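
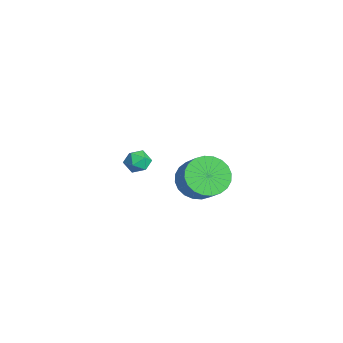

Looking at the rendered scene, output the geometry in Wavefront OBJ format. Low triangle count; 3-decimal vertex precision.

v -1.837 1.074 -2.665
v -1.519 0.654 -2.182
v -2.341 0.146 -3.138
v -2.023 -0.274 -2.655
v -2.539 0.179 -2.452
v -2.227 0.752 -2.16
v -1.633 0.048 -3.16
v -1.321 0.621 -2.868
v -1.393 0.02 -2.488
v -1.953 0.101 -2.05
v -1.907 0.699 -3.27
v -2.467 0.78 -2.832
v 3.159 1.716 -0.703
v 3.834 1.257 -1.395
v 4.897 1.366 -0.429
v 4.221 1.824 0.263
v 3.88 1.661 -1.491
v 4.943 1.77 -0.525
v 3.817 2.073 -1.467
v 4.879 2.182 -0.502
v 3.653 2.43 -1.327
v 4.715 2.539 -0.361
v 3.414 2.679 -1.092
v 4.476 2.788 -0.126
v 3.136 2.781 -0.798
v 4.198 2.89 0.168
v 2.861 2.721 -0.489
v 3.924 2.83 0.477
v 2.632 2.508 -0.213
v 3.695 2.616 0.753
v 2.483 2.174 -0.011
v 3.546 2.283 0.955
v 2.437 1.77 0.085
v 3.5 1.879 1.051
v 2.501 1.358 0.062
v 3.563 1.467 1.027
v 2.665 1.001 -0.079
v 3.727 1.11 0.887
v 2.904 0.752 -0.314
v 3.966 0.861 0.652
v 3.182 0.65 -0.608
v 4.244 0.759 0.358
v 3.456 0.71 -0.917
v 4.519 0.819 0.049
v 3.685 0.924 -1.193
v 4.748 1.032 -0.227
f 1 12 6
f 1 6 2
f 1 2 8
f 1 8 11
f 1 11 12
f 2 6 10
f 6 12 5
f 12 11 3
f 11 8 7
f 8 2 9
f 4 10 5
f 4 5 3
f 4 3 7
f 4 7 9
f 4 9 10
f 5 10 6
f 3 5 12
f 7 3 11
f 9 7 8
f 10 9 2
f 14 13 17
f 14 17 15
f 15 17 18
f 15 18 16
f 17 13 19
f 17 19 18
f 18 19 20
f 18 20 16
f 19 13 21
f 19 21 20
f 20 21 22
f 20 22 16
f 21 13 23
f 21 23 22
f 22 23 24
f 22 24 16
f 23 13 25
f 23 25 24
f 24 25 26
f 24 26 16
f 25 13 27
f 25 27 26
f 26 27 28
f 26 28 16
f 27 13 29
f 27 29 28
f 28 29 30
f 28 30 16
f 29 13 31
f 29 31 30
f 30 31 32
f 30 32 16
f 31 13 33
f 31 33 32
f 32 33 34
f 32 34 16
f 33 13 35
f 33 35 34
f 34 35 36
f 34 36 16
f 35 13 37
f 35 37 36
f 36 37 38
f 36 38 16
f 37 13 39
f 37 39 38
f 38 39 40
f 38 40 16
f 39 13 41
f 39 41 40
f 40 41 42
f 40 42 16
f 41 13 43
f 41 43 42
f 42 43 44
f 42 44 16
f 43 13 45
f 43 45 44
f 44 45 46
f 44 46 16
f 45 13 14
f 45 14 46
f 46 14 15
f 46 15 16



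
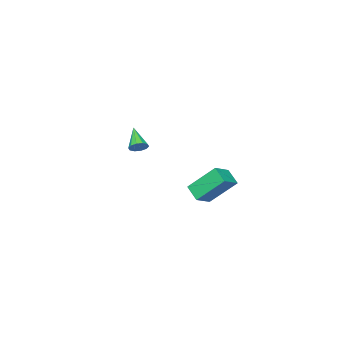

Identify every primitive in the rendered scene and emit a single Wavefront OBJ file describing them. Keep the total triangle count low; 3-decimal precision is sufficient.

v -4.301 -2.119 -3.749
v -4.45 -3.009 -3.085
v -3.231 -1.963 -3.299
v -3.381 -2.853 -2.636
v -3.479 -3.387 -5.264
v -3.629 -4.277 -4.601
v -2.41 -3.231 -4.815
v -2.559 -4.121 -4.151
v 3.593 -0.705 0.969
v 3.906 -0.505 1.318
v 3.127 -1.655 1.931
v 3.631 -0.352 1.335
v 3.341 -0.335 1.212
v 3.147 -0.459 0.996
v 3.124 -0.677 0.77
v 3.28 -0.906 0.619
v 3.555 -1.059 0.602
v 3.845 -1.076 0.725
v 4.038 -0.952 0.941
v 4.062 -0.734 1.167
f 2 4 1
f 5 2 1
f 1 4 3
f 3 5 1
f 2 8 4
f 6 2 5
f 6 8 2
f 4 8 3
f 7 5 3
f 3 8 7
f 7 6 5
f 8 6 7
f 10 9 12
f 10 12 11
f 12 9 13
f 12 13 11
f 13 9 14
f 13 14 11
f 14 9 15
f 14 15 11
f 15 9 16
f 15 16 11
f 16 9 17
f 16 17 11
f 17 9 18
f 17 18 11
f 18 9 19
f 18 19 11
f 19 9 20
f 19 20 11
f 20 9 10
f 20 10 11



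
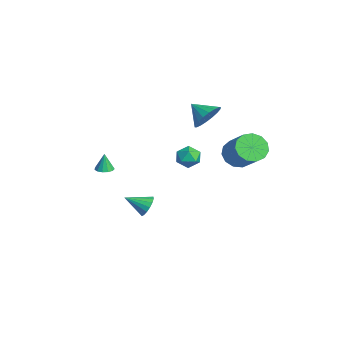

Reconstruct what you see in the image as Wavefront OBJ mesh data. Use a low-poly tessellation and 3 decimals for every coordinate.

v -0.319 -3.986 0.323
v 0.234 -3.908 0.37
v -0.421 -3.954 1.457
v 0.104 -3.621 0.35
v -0.159 -3.45 0.321
v -0.473 -3.449 0.293
v -0.739 -3.619 0.274
v -0.871 -3.905 0.27
v -0.827 -4.218 0.283
v -0.623 -4.457 0.309
v -0.322 -4.546 0.338
v -0.02 -4.458 0.363
v 0.187 -4.22 0.375
v 0.093 3.658 0.642
v 0.71 3.181 -0
v 2.363 3.465 1.376
v 1.747 3.942 2.018
v 0.73 3.733 -0.139
v 2.383 4.017 1.238
v 0.548 4.261 -0.029
v 2.201 4.545 1.348
v 0.222 4.597 0.293
v 1.875 4.882 1.67
v -0.145 4.635 0.727
v 1.508 4.92 2.103
v -0.437 4.363 1.133
v 1.216 4.648 2.509
v -0.56 3.867 1.383
v 1.093 4.152 2.76
v -0.475 3.305 1.398
v 1.178 3.589 2.774
v -0.21 2.854 1.173
v 1.443 3.139 2.549
v 0.151 2.659 0.779
v 1.804 2.943 2.156
v 0.494 2.781 0.342
v 2.147 3.065 1.718
v -3.394 1.252 -0.86
v -3.054 1.618 -0.184
v -2.206 1.362 -1.516
v -1.866 1.728 -0.84
v -2.076 0.914 -0.817
v -2.81 0.846 -0.411
v -2.45 2.134 -1.289
v -3.184 2.066 -0.883
v -2.47 2.163 -0.448
v -2.239 1.409 -0.157
v -3.021 1.571 -1.543
v -2.79 0.817 -1.252
v -2.164 2.509 2.557
v -1.383 2.017 3.037
v -3.076 1.771 3.283
v -1.46 2.382 3.311
v -1.676 2.772 3.436
v -1.988 3.11 3.387
v -2.336 3.329 3.173
v -2.649 3.385 2.837
v -2.866 3.268 2.446
v -2.945 3.001 2.076
v -2.868 2.636 1.802
v -2.652 2.246 1.677
v -2.34 1.908 1.726
v -1.992 1.689 1.94
v -1.679 1.633 2.276
v -1.462 1.75 2.667
v -0.587 -1.48 -3.32
v 0.023 -1.826 -3.613
v -0.953 -2.72 -2.62
v 0.145 -1.686 -3.301
v 0.099 -1.498 -2.993
v -0.104 -1.306 -2.76
v -0.418 -1.154 -2.655
v -0.77 -1.077 -2.703
v -1.08 -1.092 -2.892
v -1.278 -1.196 -3.179
v -1.317 -1.366 -3.499
v -1.188 -1.561 -3.778
v -0.922 -1.738 -3.952
v -0.579 -1.856 -3.981
v -0.238 -1.888 -3.859
f 2 1 4
f 2 4 3
f 4 1 5
f 4 5 3
f 5 1 6
f 5 6 3
f 6 1 7
f 6 7 3
f 7 1 8
f 7 8 3
f 8 1 9
f 8 9 3
f 9 1 10
f 9 10 3
f 10 1 11
f 10 11 3
f 11 1 12
f 11 12 3
f 12 1 13
f 12 13 3
f 13 1 2
f 13 2 3
f 15 14 18
f 15 18 16
f 16 18 19
f 16 19 17
f 18 14 20
f 18 20 19
f 19 20 21
f 19 21 17
f 20 14 22
f 20 22 21
f 21 22 23
f 21 23 17
f 22 14 24
f 22 24 23
f 23 24 25
f 23 25 17
f 24 14 26
f 24 26 25
f 25 26 27
f 25 27 17
f 26 14 28
f 26 28 27
f 27 28 29
f 27 29 17
f 28 14 30
f 28 30 29
f 29 30 31
f 29 31 17
f 30 14 32
f 30 32 31
f 31 32 33
f 31 33 17
f 32 14 34
f 32 34 33
f 33 34 35
f 33 35 17
f 34 14 36
f 34 36 35
f 35 36 37
f 35 37 17
f 36 14 15
f 36 15 37
f 37 15 16
f 37 16 17
f 38 49 43
f 38 43 39
f 38 39 45
f 38 45 48
f 38 48 49
f 39 43 47
f 43 49 42
f 49 48 40
f 48 45 44
f 45 39 46
f 41 47 42
f 41 42 40
f 41 40 44
f 41 44 46
f 41 46 47
f 42 47 43
f 40 42 49
f 44 40 48
f 46 44 45
f 47 46 39
f 51 50 53
f 51 53 52
f 53 50 54
f 53 54 52
f 54 50 55
f 54 55 52
f 55 50 56
f 55 56 52
f 56 50 57
f 56 57 52
f 57 50 58
f 57 58 52
f 58 50 59
f 58 59 52
f 59 50 60
f 59 60 52
f 60 50 61
f 60 61 52
f 61 50 62
f 61 62 52
f 62 50 63
f 62 63 52
f 63 50 64
f 63 64 52
f 64 50 65
f 64 65 52
f 65 50 51
f 65 51 52
f 67 66 69
f 67 69 68
f 69 66 70
f 69 70 68
f 70 66 71
f 70 71 68
f 71 66 72
f 71 72 68
f 72 66 73
f 72 73 68
f 73 66 74
f 73 74 68
f 74 66 75
f 74 75 68
f 75 66 76
f 75 76 68
f 76 66 77
f 76 77 68
f 77 66 78
f 77 78 68
f 78 66 79
f 78 79 68
f 79 66 80
f 79 80 68
f 80 66 67
f 80 67 68



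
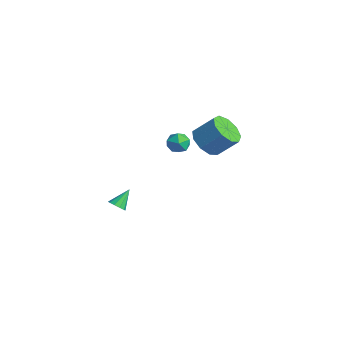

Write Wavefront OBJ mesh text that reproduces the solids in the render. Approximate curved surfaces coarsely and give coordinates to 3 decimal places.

v -1.71 -1.758 -3.78
v -1.324 -1.406 -4.054
v -1.95 -0.762 -2.84
v -1.653 -1.347 -4.2
v -2.004 -1.446 -4.186
v -2.242 -1.663 -4.016
v -2.278 -1.917 -3.757
v -2.096 -2.11 -3.506
v -1.767 -2.168 -3.36
v -1.416 -2.07 -3.374
v -1.178 -1.852 -3.544
v -1.142 -1.599 -3.803
v -1.76 2.853 0.804
v -1.289 2.921 0.136
v -1.571 1.539 0.804
v -1.1 1.607 0.136
v -0.837 1.901 0.855
v -0.953 2.713 0.855
v -1.907 1.747 0.085
v -2.023 2.559 0.085
v -1.38 2.237 -0.308
v -0.718 2.332 0.167
v -2.142 2.128 0.773
v -1.48 2.223 1.248
v 2.84 1.442 3.318
v 3.805 1.091 2.985
v 4.546 2.006 4.169
v 3.58 2.358 4.502
v 3.622 1.708 2.623
v 4.363 2.623 3.807
v 3.073 2.201 2.585
v 3.814 3.116 3.769
v 2.415 2.339 2.891
v 3.156 3.254 4.075
v 1.955 2.057 3.396
v 2.696 2.973 4.58
v 1.909 1.488 3.865
v 2.65 2.403 5.049
v 2.299 0.897 4.078
v 3.04 1.813 5.262
v 2.941 0.562 3.935
v 3.682 1.477 5.119
v 3.536 0.638 3.504
v 4.277 1.554 4.688
f 2 1 4
f 2 4 3
f 4 1 5
f 4 5 3
f 5 1 6
f 5 6 3
f 6 1 7
f 6 7 3
f 7 1 8
f 7 8 3
f 8 1 9
f 8 9 3
f 9 1 10
f 9 10 3
f 10 1 11
f 10 11 3
f 11 1 12
f 11 12 3
f 12 1 2
f 12 2 3
f 13 24 18
f 13 18 14
f 13 14 20
f 13 20 23
f 13 23 24
f 14 18 22
f 18 24 17
f 24 23 15
f 23 20 19
f 20 14 21
f 16 22 17
f 16 17 15
f 16 15 19
f 16 19 21
f 16 21 22
f 17 22 18
f 15 17 24
f 19 15 23
f 21 19 20
f 22 21 14
f 26 25 29
f 26 29 27
f 27 29 30
f 27 30 28
f 29 25 31
f 29 31 30
f 30 31 32
f 30 32 28
f 31 25 33
f 31 33 32
f 32 33 34
f 32 34 28
f 33 25 35
f 33 35 34
f 34 35 36
f 34 36 28
f 35 25 37
f 35 37 36
f 36 37 38
f 36 38 28
f 37 25 39
f 37 39 38
f 38 39 40
f 38 40 28
f 39 25 41
f 39 41 40
f 40 41 42
f 40 42 28
f 41 25 43
f 41 43 42
f 42 43 44
f 42 44 28
f 43 25 26
f 43 26 44
f 44 26 27
f 44 27 28



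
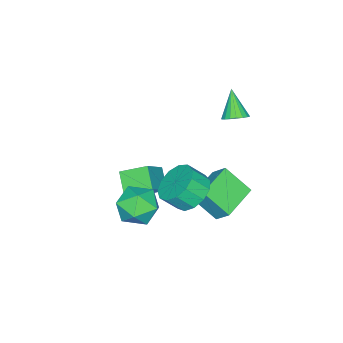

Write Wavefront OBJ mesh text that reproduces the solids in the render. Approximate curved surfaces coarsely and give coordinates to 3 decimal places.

v -3.378 1.955 -1.676
v -3.23 2.742 -0.795
v -3.582 3.269 -2.815
v -3.433 4.055 -1.934
v -1.467 1.965 -2.006
v -1.318 2.751 -1.125
v -1.67 3.278 -3.145
v -1.522 4.065 -2.264
v 0.478 1.26 -0.224
v 1.287 2.021 -0.547
v 1.353 -0.081 -1.193
v 2.162 0.68 -1.516
v 2.096 0.339 -0.412
v 1.555 1.168 0.186
v 1.085 0.772 -1.926
v 0.544 1.601 -1.328
v 1.662 1.719 -1.599
v 2.287 1.452 -0.663
v 0.353 0.488 -1.077
v 0.978 0.221 -0.141
v 0.898 3.668 1.233
v 1.752 4.312 1.211
v 2.237 3.696 2.026
v 1.382 3.052 2.047
v 1.372 4.547 1.616
v 1.856 3.932 2.43
v 0.841 4.504 1.899
v 1.326 3.888 2.713
v 0.328 4.195 1.97
v 0.813 3.579 2.784
v -0.004 3.718 1.807
v 0.481 3.103 2.622
v -0.049 3.226 1.462
v 0.435 2.61 2.277
v 0.206 2.874 1.044
v 0.69 2.258 1.859
v 0.68 2.774 0.686
v 1.165 2.158 1.501
v 1.224 2.958 0.502
v 1.709 2.342 1.316
v 1.664 3.367 0.549
v 2.149 2.751 1.364
v 1.861 3.872 0.814
v 2.345 3.256 1.628
v -0.883 -0.516 -2.812
v -1.567 -1.262 -2.012
v -1.489 0.657 -2.236
v -2.173 -0.09 -1.436
v 0.413 -0.43 -1.624
v -0.271 -1.177 -0.824
v -0.193 0.742 -1.048
v -0.877 -0.004 -0.248
v -3.208 3.248 3.231
v -2.652 3.301 3.582
v -3.912 2.552 4.449
v -2.792 3.551 3.644
v -3.015 3.742 3.624
v -3.276 3.834 3.526
v -3.524 3.811 3.37
v -3.708 3.676 3.186
v -3.794 3.456 3.011
v -3.764 3.195 2.879
v -3.623 2.944 2.817
v -3.4 2.754 2.837
v -3.139 2.662 2.935
v -2.892 2.685 3.092
v -2.707 2.82 3.276
v -2.621 3.04 3.451
f 2 4 1
f 5 2 1
f 1 4 3
f 3 5 1
f 2 8 4
f 6 2 5
f 6 8 2
f 4 8 3
f 7 5 3
f 3 8 7
f 7 6 5
f 8 6 7
f 9 20 14
f 9 14 10
f 9 10 16
f 9 16 19
f 9 19 20
f 10 14 18
f 14 20 13
f 20 19 11
f 19 16 15
f 16 10 17
f 12 18 13
f 12 13 11
f 12 11 15
f 12 15 17
f 12 17 18
f 13 18 14
f 11 13 20
f 15 11 19
f 17 15 16
f 18 17 10
f 22 21 25
f 22 25 23
f 23 25 26
f 23 26 24
f 25 21 27
f 25 27 26
f 26 27 28
f 26 28 24
f 27 21 29
f 27 29 28
f 28 29 30
f 28 30 24
f 29 21 31
f 29 31 30
f 30 31 32
f 30 32 24
f 31 21 33
f 31 33 32
f 32 33 34
f 32 34 24
f 33 21 35
f 33 35 34
f 34 35 36
f 34 36 24
f 35 21 37
f 35 37 36
f 36 37 38
f 36 38 24
f 37 21 39
f 37 39 38
f 38 39 40
f 38 40 24
f 39 21 41
f 39 41 40
f 40 41 42
f 40 42 24
f 41 21 43
f 41 43 42
f 42 43 44
f 42 44 24
f 43 21 22
f 43 22 44
f 44 22 23
f 44 23 24
f 46 48 45
f 49 46 45
f 45 48 47
f 47 49 45
f 46 52 48
f 50 46 49
f 50 52 46
f 48 52 47
f 51 49 47
f 47 52 51
f 51 50 49
f 52 50 51
f 54 53 56
f 54 56 55
f 56 53 57
f 56 57 55
f 57 53 58
f 57 58 55
f 58 53 59
f 58 59 55
f 59 53 60
f 59 60 55
f 60 53 61
f 60 61 55
f 61 53 62
f 61 62 55
f 62 53 63
f 62 63 55
f 63 53 64
f 63 64 55
f 64 53 65
f 64 65 55
f 65 53 66
f 65 66 55
f 66 53 67
f 66 67 55
f 67 53 68
f 67 68 55
f 68 53 54
f 68 54 55



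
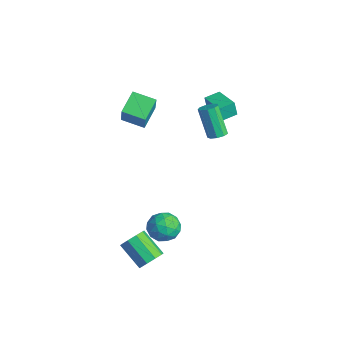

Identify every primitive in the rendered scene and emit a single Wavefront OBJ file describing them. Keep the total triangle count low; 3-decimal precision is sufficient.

v -3.961 -1.117 3.527
v -3.149 -1.45 4.912
v -3.062 -0.232 3.212
v -2.25 -0.565 4.597
v -3.23 -2.095 2.863
v -2.418 -2.428 4.248
v -2.331 -1.21 2.548
v -1.519 -1.543 3.933
v 2.632 -1.676 -1.057
v 3.258 -2.328 -1.196
v 1.582 -2.712 -0.924
v 2.208 -3.364 -1.063
v 2.222 -2.874 -0.291
v 2.871 -2.235 -0.373
v 1.969 -2.805 -1.747
v 2.618 -2.166 -1.829
v 2.848 -3.026 -1.623
v 3.004 -3.069 -0.723
v 1.836 -1.971 -1.397
v 1.992 -2.014 -0.497
v 3.037 -1.911 -1.138
v 1.803 -3.129 -0.982
v 1.811 -2.841 -0.528
v 2.179 -3.224 -0.61
v 2.809 -1.856 -0.654
v 3.177 -2.24 -0.736
v 2.568 -2.561 -0.204
v 1.663 -2.8 -1.384
v 2.031 -3.184 -1.466
v 2.661 -1.816 -1.51
v 3.029 -2.199 -1.592
v 2.272 -2.479 -1.916
v 3.164 -2.705 -1.471
v 2.547 -3.314 -1.393
v 2.407 -2.985 -1.795
v 2.788 -2.609 -1.843
v 3.256 -2.73 -0.942
v 2.639 -3.339 -0.864
v 2.647 -3.051 -0.409
v 3.028 -2.675 -0.458
v 3.015 -3.14 -1.193
v 2.201 -1.701 -1.256
v 1.584 -2.31 -1.178
v 1.812 -2.365 -1.662
v 2.193 -1.989 -1.711
v 2.293 -1.726 -0.727
v 1.676 -2.335 -0.649
v 2.052 -2.431 -0.277
v 2.433 -2.055 -0.325
v 1.825 -1.9 -0.927
v -2.94 2.724 2.079
v -3.051 2.607 2.975
v -2.995 3.626 2.191
v -3.106 3.508 3.087
v -1.434 2.792 2.273
v -1.545 2.674 3.169
v -1.489 3.693 2.385
v -1.6 3.576 3.281
v 0.338 1.575 2.923
v 0.633 1.988 3.108
v -0.223 1.878 4.721
v -0.518 1.465 4.537
v 0.323 2.114 2.952
v -0.534 2.004 4.566
v 0.02 1.988 2.782
v -0.837 1.878 4.396
v -0.134 1.669 2.679
v -0.99 1.558 4.293
v -0.067 1.306 2.69
v -0.923 1.195 4.303
v 0.189 1.069 2.81
v -0.667 0.958 4.423
v 0.516 1.069 2.983
v -0.34 0.958 4.596
v 0.759 1.306 3.128
v -0.097 1.195 4.742
v 0.805 1.669 3.177
v -0.051 1.559 4.791
v 2.923 -3.452 -2.964
v 3.366 -3.452 -2.372
v 2.101 -3.887 -1.424
v 1.657 -3.888 -2.016
v 3.161 -2.993 -2.435
v 1.896 -3.429 -1.487
v 2.845 -2.75 -2.745
v 1.579 -3.185 -1.797
v 2.564 -2.835 -3.158
v 1.299 -3.27 -2.21
v 2.452 -3.209 -3.48
v 1.187 -3.644 -2.532
v 2.56 -3.697 -3.561
v 1.294 -4.132 -2.613
v 2.837 -4.07 -3.362
v 1.572 -4.506 -2.414
v 3.155 -4.155 -2.977
v 1.889 -4.59 -2.029
v 3.364 -3.91 -2.586
v 2.098 -4.346 -1.638
f 2 4 1
f 5 2 1
f 1 4 3
f 3 5 1
f 2 8 4
f 6 2 5
f 6 8 2
f 4 8 3
f 7 5 3
f 3 8 7
f 7 6 5
f 8 6 7
f 9 46 25
f 46 20 49
f 25 49 14
f 46 49 25
f 9 25 21
f 25 14 26
f 21 26 10
f 25 26 21
f 9 21 30
f 21 10 31
f 30 31 16
f 21 31 30
f 9 30 42
f 30 16 45
f 42 45 19
f 30 45 42
f 9 42 46
f 42 19 50
f 46 50 20
f 42 50 46
f 10 26 37
f 26 14 40
f 37 40 18
f 26 40 37
f 14 49 27
f 49 20 48
f 27 48 13
f 49 48 27
f 20 50 47
f 50 19 43
f 47 43 11
f 50 43 47
f 19 45 44
f 45 16 32
f 44 32 15
f 45 32 44
f 16 31 36
f 31 10 33
f 36 33 17
f 31 33 36
f 12 38 24
f 38 18 39
f 24 39 13
f 38 39 24
f 12 24 22
f 24 13 23
f 22 23 11
f 24 23 22
f 12 22 29
f 22 11 28
f 29 28 15
f 22 28 29
f 12 29 34
f 29 15 35
f 34 35 17
f 29 35 34
f 12 34 38
f 34 17 41
f 38 41 18
f 34 41 38
f 13 39 27
f 39 18 40
f 27 40 14
f 39 40 27
f 11 23 47
f 23 13 48
f 47 48 20
f 23 48 47
f 15 28 44
f 28 11 43
f 44 43 19
f 28 43 44
f 17 35 36
f 35 15 32
f 36 32 16
f 35 32 36
f 18 41 37
f 41 17 33
f 37 33 10
f 41 33 37
f 52 54 51
f 55 52 51
f 51 54 53
f 53 55 51
f 52 58 54
f 56 52 55
f 56 58 52
f 54 58 53
f 57 55 53
f 53 58 57
f 57 56 55
f 58 56 57
f 60 59 63
f 60 63 61
f 61 63 64
f 61 64 62
f 63 59 65
f 63 65 64
f 64 65 66
f 64 66 62
f 65 59 67
f 65 67 66
f 66 67 68
f 66 68 62
f 67 59 69
f 67 69 68
f 68 69 70
f 68 70 62
f 69 59 71
f 69 71 70
f 70 71 72
f 70 72 62
f 71 59 73
f 71 73 72
f 72 73 74
f 72 74 62
f 73 59 75
f 73 75 74
f 74 75 76
f 74 76 62
f 75 59 77
f 75 77 76
f 76 77 78
f 76 78 62
f 77 59 60
f 77 60 78
f 78 60 61
f 78 61 62
f 80 79 83
f 80 83 81
f 81 83 84
f 81 84 82
f 83 79 85
f 83 85 84
f 84 85 86
f 84 86 82
f 85 79 87
f 85 87 86
f 86 87 88
f 86 88 82
f 87 79 89
f 87 89 88
f 88 89 90
f 88 90 82
f 89 79 91
f 89 91 90
f 90 91 92
f 90 92 82
f 91 79 93
f 91 93 92
f 92 93 94
f 92 94 82
f 93 79 95
f 93 95 94
f 94 95 96
f 94 96 82
f 95 79 97
f 95 97 96
f 96 97 98
f 96 98 82
f 97 79 80
f 97 80 98
f 98 80 81
f 98 81 82



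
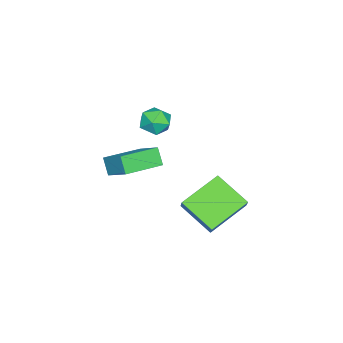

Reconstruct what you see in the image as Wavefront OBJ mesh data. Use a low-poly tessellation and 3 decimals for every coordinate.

v 2.186 -0.209 0.891
v 2.644 -0.713 1.11
v 1.496 -1.027 0.45
v 1.954 -1.531 0.669
v 1.576 -1.158 1.148
v 2.003 -0.653 1.421
v 2.137 -1.087 0.139
v 2.564 -0.582 0.412
v 2.613 -1.256 0.645
v 2.267 -1.3 1.269
v 1.873 -0.44 0.291
v 1.527 -0.484 0.915
v 2.096 1.49 -5.011
v 1.781 0.058 -4.151
v 0.585 2.309 -4.201
v 0.27 0.877 -3.341
v 2.69 1.823 -4.239
v 2.375 0.391 -3.379
v 1.179 2.642 -3.429
v 0.864 1.21 -2.569
v 1.507 -1.615 -2.537
v 1.19 -1.992 -1.844
v 1.993 -0.597 -1.76
v 1.676 -0.974 -1.067
v 2.964 -2.466 -2.333
v 2.647 -2.843 -1.64
v 3.45 -1.448 -1.556
v 3.133 -1.825 -0.863
f 1 12 6
f 1 6 2
f 1 2 8
f 1 8 11
f 1 11 12
f 2 6 10
f 6 12 5
f 12 11 3
f 11 8 7
f 8 2 9
f 4 10 5
f 4 5 3
f 4 3 7
f 4 7 9
f 4 9 10
f 5 10 6
f 3 5 12
f 7 3 11
f 9 7 8
f 10 9 2
f 14 16 13
f 17 14 13
f 13 16 15
f 15 17 13
f 14 20 16
f 18 14 17
f 18 20 14
f 16 20 15
f 19 17 15
f 15 20 19
f 19 18 17
f 20 18 19
f 22 24 21
f 25 22 21
f 21 24 23
f 23 25 21
f 22 28 24
f 26 22 25
f 26 28 22
f 24 28 23
f 27 25 23
f 23 28 27
f 27 26 25
f 28 26 27



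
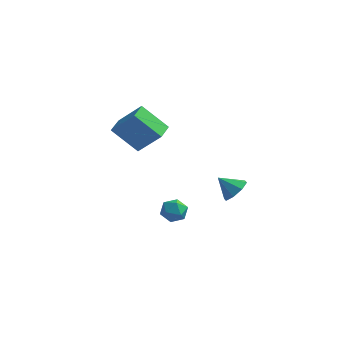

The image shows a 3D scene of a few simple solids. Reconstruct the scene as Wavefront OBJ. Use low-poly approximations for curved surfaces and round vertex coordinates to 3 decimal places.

v -2.513 2.063 1.952
v -4.081 1.993 3.392
v -2.513 3.282 2.011
v -4.081 3.212 3.451
v -1.099 1.988 3.489
v -2.667 1.918 4.929
v -1.099 3.207 3.548
v -2.667 3.137 4.988
v 0.674 -2.149 0.92
v 1.214 -2.056 1.53
v 1.266 -3.284 0.57
v 1.806 -3.191 1.18
v 1.021 -3.356 1.35
v 0.655 -2.654 1.565
v 1.825 -2.686 0.535
v 1.459 -1.984 0.75
v 1.925 -2.387 1.292
v 1.428 -2.801 1.795
v 1.052 -2.539 0.305
v 0.555 -2.953 0.808
v 4.427 -2.032 2.952
v 4.924 -2.505 3.487
v 3.473 -2.088 3.788
v 4.982 -1.851 3.596
v 4.715 -1.303 3.328
v 4.279 -1.183 2.839
v 3.93 -1.56 2.416
v 3.872 -2.214 2.307
v 4.139 -2.762 2.575
v 4.575 -2.882 3.064
f 2 4 1
f 5 2 1
f 1 4 3
f 3 5 1
f 2 8 4
f 6 2 5
f 6 8 2
f 4 8 3
f 7 5 3
f 3 8 7
f 7 6 5
f 8 6 7
f 9 20 14
f 9 14 10
f 9 10 16
f 9 16 19
f 9 19 20
f 10 14 18
f 14 20 13
f 20 19 11
f 19 16 15
f 16 10 17
f 12 18 13
f 12 13 11
f 12 11 15
f 12 15 17
f 12 17 18
f 13 18 14
f 11 13 20
f 15 11 19
f 17 15 16
f 18 17 10
f 22 21 24
f 22 24 23
f 24 21 25
f 24 25 23
f 25 21 26
f 25 26 23
f 26 21 27
f 26 27 23
f 27 21 28
f 27 28 23
f 28 21 29
f 28 29 23
f 29 21 30
f 29 30 23
f 30 21 22
f 30 22 23



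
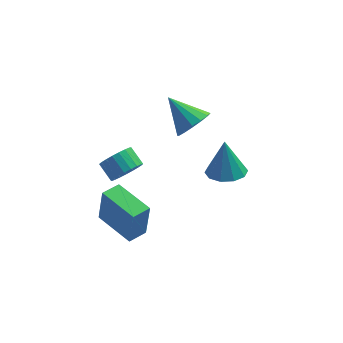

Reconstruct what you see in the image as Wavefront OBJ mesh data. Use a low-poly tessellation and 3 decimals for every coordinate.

v 0.24 0.9 1.803
v 0.97 1.543 1.928
v -0.88 1.96 2.897
v 0.721 1.705 1.517
v 0.344 1.651 1.182
v -0.061 1.397 1.014
v -0.386 1.009 1.057
v -0.542 0.592 1.3
v -0.489 0.258 1.678
v -0.241 0.096 2.09
v 0.136 0.15 2.424
v 0.542 0.404 2.593
v 0.866 0.792 2.55
v 1.023 1.209 2.306
v -3.001 -3.423 -2.369
v -2.797 -3.382 -0.481
v -4.324 -1.77 -2.262
v -4.121 -1.729 -0.373
v -2.219 -2.791 -2.467
v -2.016 -2.75 -0.578
v -3.543 -1.138 -2.359
v -3.339 -1.097 -0.471
v -2.825 2.892 -4.036
v -2.35 2.668 -3.292
v -2.879 3.445 -2.721
v -3.355 3.668 -3.464
v -2.131 2.933 -3.449
v -2.66 3.71 -2.878
v -2.031 3.191 -3.708
v -2.56 3.968 -3.137
v -2.069 3.397 -4.023
v -2.598 4.174 -3.452
v -2.238 3.516 -4.34
v -2.767 4.293 -3.769
v -2.508 3.526 -4.605
v -3.037 4.303 -4.034
v -2.833 3.427 -4.771
v -3.362 4.204 -4.2
v -3.157 3.235 -4.81
v -3.686 4.012 -4.239
v -3.423 2.984 -4.715
v -3.953 3.761 -4.144
v -3.587 2.717 -4.503
v -4.116 3.494 -3.932
v -3.618 2.48 -4.21
v -4.147 3.257 -3.638
v -3.513 2.314 -3.886
v -4.042 3.091 -3.315
v -3.288 2.248 -3.589
v -3.817 3.025 -3.018
v -2.984 2.293 -3.369
v -3.513 3.07 -2.797
v -2.652 2.442 -3.264
v -3.181 3.219 -2.692
v 2.031 3.159 -4.64
v 3.089 3.115 -4.594
v 1.969 3.681 -2.7
v 2.919 3.724 -4.764
v 2.41 4.118 -4.886
v 1.756 4.146 -4.914
v 1.207 3.796 -4.838
v 0.973 3.204 -4.686
v 1.143 2.594 -4.516
v 1.652 2.2 -4.394
v 2.306 2.173 -4.366
v 2.855 2.522 -4.443
f 2 1 4
f 2 4 3
f 4 1 5
f 4 5 3
f 5 1 6
f 5 6 3
f 6 1 7
f 6 7 3
f 7 1 8
f 7 8 3
f 8 1 9
f 8 9 3
f 9 1 10
f 9 10 3
f 10 1 11
f 10 11 3
f 11 1 12
f 11 12 3
f 12 1 13
f 12 13 3
f 13 1 14
f 13 14 3
f 14 1 2
f 14 2 3
f 16 18 15
f 19 16 15
f 15 18 17
f 17 19 15
f 16 22 18
f 20 16 19
f 20 22 16
f 18 22 17
f 21 19 17
f 17 22 21
f 21 20 19
f 22 20 21
f 24 23 27
f 24 27 25
f 25 27 28
f 25 28 26
f 27 23 29
f 27 29 28
f 28 29 30
f 28 30 26
f 29 23 31
f 29 31 30
f 30 31 32
f 30 32 26
f 31 23 33
f 31 33 32
f 32 33 34
f 32 34 26
f 33 23 35
f 33 35 34
f 34 35 36
f 34 36 26
f 35 23 37
f 35 37 36
f 36 37 38
f 36 38 26
f 37 23 39
f 37 39 38
f 38 39 40
f 38 40 26
f 39 23 41
f 39 41 40
f 40 41 42
f 40 42 26
f 41 23 43
f 41 43 42
f 42 43 44
f 42 44 26
f 43 23 45
f 43 45 44
f 44 45 46
f 44 46 26
f 45 23 47
f 45 47 46
f 46 47 48
f 46 48 26
f 47 23 49
f 47 49 48
f 48 49 50
f 48 50 26
f 49 23 51
f 49 51 50
f 50 51 52
f 50 52 26
f 51 23 53
f 51 53 52
f 52 53 54
f 52 54 26
f 53 23 24
f 53 24 54
f 54 24 25
f 54 25 26
f 56 55 58
f 56 58 57
f 58 55 59
f 58 59 57
f 59 55 60
f 59 60 57
f 60 55 61
f 60 61 57
f 61 55 62
f 61 62 57
f 62 55 63
f 62 63 57
f 63 55 64
f 63 64 57
f 64 55 65
f 64 65 57
f 65 55 66
f 65 66 57
f 66 55 56
f 66 56 57



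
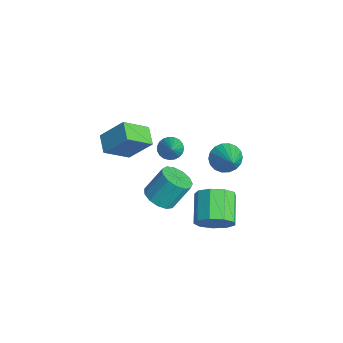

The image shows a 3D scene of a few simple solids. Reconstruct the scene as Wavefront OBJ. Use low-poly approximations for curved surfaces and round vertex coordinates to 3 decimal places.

v 0.257 -0.468 -1.061
v 0.988 0.036 -1.398
v 0.975 1.032 0.065
v 0.243 0.528 0.401
v 0.545 0.281 -1.569
v 0.531 1.278 -0.106
v 0.01 0.289 -1.579
v -0.004 1.285 -0.117
v -0.447 0.056 -1.425
v -0.461 1.053 0.038
v -0.68 -0.343 -1.155
v -0.694 0.653 0.308
v -0.616 -0.782 -0.856
v -0.63 0.214 0.607
v -0.275 -1.121 -0.621
v -0.288 -0.125 0.841
v 0.235 -1.253 -0.527
v 0.222 -0.257 0.936
v 0.752 -1.136 -0.602
v 0.739 -0.14 0.861
v 1.112 -0.807 -0.823
v 1.098 0.19 0.64
v 1.2 -0.37 -1.12
v 1.186 0.626 0.343
v -2.294 -2.916 2.631
v -1.708 -1.797 4.024
v -2.504 -1.488 1.572
v -1.918 -0.369 2.965
v -1.182 -3.031 2.255
v -0.596 -1.912 3.648
v -1.392 -1.603 1.196
v -0.806 -0.484 2.589
v 3.785 1.436 -0.289
v 4.356 1.735 0.577
v 2.806 2.264 1.416
v 2.235 1.964 0.549
v 4.295 2.301 0.107
v 2.745 2.83 0.945
v 3.995 2.463 -0.549
v 2.445 2.992 0.29
v 3.597 2.143 -1.083
v 2.047 2.672 -0.244
v 3.287 1.493 -1.246
v 1.737 2.022 -0.407
v 3.21 0.816 -0.961
v 1.66 1.344 -0.122
v 3.402 0.428 -0.362
v 1.852 0.957 0.477
v 3.773 0.513 0.271
v 2.223 1.041 1.11
v 4.15 1.029 0.642
v 2.6 1.557 1.481
v 0.138 3.196 1.217
v 0.653 3.249 0.456
v 1.662 3.104 2.243
v 0.605 3.642 0.562
v 0.465 3.946 0.797
v 0.26 4.102 1.116
v 0.031 4.078 1.454
v -0.177 3.88 1.746
v -0.323 3.546 1.932
v -0.377 3.142 1.977
v -0.33 2.75 1.872
v -0.19 2.445 1.637
v 0.015 2.29 1.318
v 0.244 2.313 0.98
v 0.453 2.512 0.688
v 0.598 2.846 0.502
v -3.866 1.396 -1.315
v -3.506 1.998 -1.55
v -2.514 1.084 -0.045
v -3.686 2.113 -1.33
v -3.898 2.105 -1.106
v -4.104 1.974 -0.919
v -4.269 1.743 -0.8
v -4.364 1.452 -0.771
v -4.373 1.151 -0.835
v -4.294 0.892 -0.982
v -4.141 0.721 -1.187
v -3.941 0.666 -1.414
v -3.727 0.737 -1.623
v -3.538 0.922 -1.78
v -3.405 1.189 -1.856
v -3.352 1.492 -1.838
v -3.387 1.778 -1.73
f 2 1 5
f 2 5 3
f 3 5 6
f 3 6 4
f 5 1 7
f 5 7 6
f 6 7 8
f 6 8 4
f 7 1 9
f 7 9 8
f 8 9 10
f 8 10 4
f 9 1 11
f 9 11 10
f 10 11 12
f 10 12 4
f 11 1 13
f 11 13 12
f 12 13 14
f 12 14 4
f 13 1 15
f 13 15 14
f 14 15 16
f 14 16 4
f 15 1 17
f 15 17 16
f 16 17 18
f 16 18 4
f 17 1 19
f 17 19 18
f 18 19 20
f 18 20 4
f 19 1 21
f 19 21 20
f 20 21 22
f 20 22 4
f 21 1 23
f 21 23 22
f 22 23 24
f 22 24 4
f 23 1 2
f 23 2 24
f 24 2 3
f 24 3 4
f 26 28 25
f 29 26 25
f 25 28 27
f 27 29 25
f 26 32 28
f 30 26 29
f 30 32 26
f 28 32 27
f 31 29 27
f 27 32 31
f 31 30 29
f 32 30 31
f 34 33 37
f 34 37 35
f 35 37 38
f 35 38 36
f 37 33 39
f 37 39 38
f 38 39 40
f 38 40 36
f 39 33 41
f 39 41 40
f 40 41 42
f 40 42 36
f 41 33 43
f 41 43 42
f 42 43 44
f 42 44 36
f 43 33 45
f 43 45 44
f 44 45 46
f 44 46 36
f 45 33 47
f 45 47 46
f 46 47 48
f 46 48 36
f 47 33 49
f 47 49 48
f 48 49 50
f 48 50 36
f 49 33 51
f 49 51 50
f 50 51 52
f 50 52 36
f 51 33 34
f 51 34 52
f 52 34 35
f 52 35 36
f 54 53 56
f 54 56 55
f 56 53 57
f 56 57 55
f 57 53 58
f 57 58 55
f 58 53 59
f 58 59 55
f 59 53 60
f 59 60 55
f 60 53 61
f 60 61 55
f 61 53 62
f 61 62 55
f 62 53 63
f 62 63 55
f 63 53 64
f 63 64 55
f 64 53 65
f 64 65 55
f 65 53 66
f 65 66 55
f 66 53 67
f 66 67 55
f 67 53 68
f 67 68 55
f 68 53 54
f 68 54 55
f 70 69 72
f 70 72 71
f 72 69 73
f 72 73 71
f 73 69 74
f 73 74 71
f 74 69 75
f 74 75 71
f 75 69 76
f 75 76 71
f 76 69 77
f 76 77 71
f 77 69 78
f 77 78 71
f 78 69 79
f 78 79 71
f 79 69 80
f 79 80 71
f 80 69 81
f 80 81 71
f 81 69 82
f 81 82 71
f 82 69 83
f 82 83 71
f 83 69 84
f 83 84 71
f 84 69 85
f 84 85 71
f 85 69 70
f 85 70 71



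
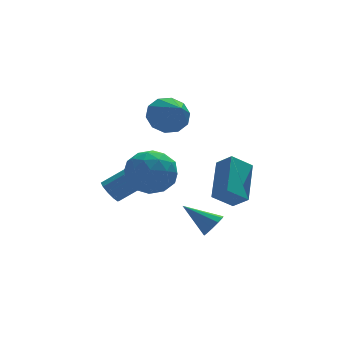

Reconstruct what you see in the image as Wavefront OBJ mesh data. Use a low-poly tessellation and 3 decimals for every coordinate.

v -3.734 -1.101 2.407
v -2.609 -1.138 2.905
v -3.111 -2.262 0.915
v -1.986 -2.299 1.413
v -2.925 -2.867 1.97
v -3.31 -2.149 2.892
v -2.41 -1.251 0.928
v -2.795 -0.533 1.85
v -1.791 -1.231 1.991
v -2.11 -2.229 2.635
v -3.61 -1.171 1.185
v -3.929 -2.169 1.829
v -3.226 -1.017 2.787
v -2.494 -2.383 1.033
v -3.046 -2.716 1.36
v -2.385 -2.738 1.653
v -3.638 -1.612 2.779
v -2.977 -1.634 3.072
v -3.163 -2.65 2.523
v -2.743 -1.766 0.748
v -2.082 -1.788 1.041
v -3.335 -0.662 2.167
v -2.674 -0.684 2.46
v -2.557 -0.75 1.297
v -2.085 -1.094 2.543
v -1.718 -1.776 1.666
v -1.967 -1.16 1.38
v -2.194 -0.738 1.922
v -2.272 -1.681 2.921
v -1.906 -2.363 2.044
v -2.457 -2.697 2.372
v -2.684 -2.275 2.914
v -1.791 -1.735 2.384
v -3.814 -1.037 1.776
v -3.448 -1.719 0.899
v -3.036 -1.125 0.906
v -3.263 -0.703 1.448
v -4.002 -1.624 2.154
v -3.635 -2.306 1.277
v -3.526 -2.662 1.898
v -3.753 -2.24 2.44
v -3.929 -1.665 1.436
v -0.334 -2.555 -1.309
v 0.146 -2.401 -0.883
v -1.466 -1.725 -0.331
v 0.124 -2.103 -1.162
v -0.073 -1.979 -1.496
v -0.37 -2.074 -1.759
v -0.654 -2.353 -1.85
v -0.815 -2.71 -1.734
v -0.793 -3.007 -1.455
v -0.595 -3.132 -1.121
v -0.298 -3.036 -0.858
v -0.015 -2.757 -0.767
v -0.592 3.337 2.854
v 0.25 3.024 2.309
v -0.488 1.643 3.986
v 0.457 3.374 2.815
v 0.264 3.711 3.335
v -0.257 3.904 3.671
v -0.905 3.881 3.695
v -1.433 3.65 3.398
v -1.64 3.299 2.893
v -1.447 2.963 2.372
v -0.926 2.769 2.036
v -0.278 2.793 2.012
v -0.044 -3.4 1.203
v 0.728 -1.688 2.349
v -0.522 -2.772 0.588
v 0.25 -1.06 1.734
v 0.93 -3.36 0.486
v 1.702 -1.648 1.632
v 0.452 -2.732 -0.129
v 1.224 -1.02 1.017
v -3.629 2.204 -1.059
v -3.261 2.031 -1.603
v -2.142 1.903 -0.806
v -2.511 2.076 -0.261
v -3.243 2.449 -1.562
v -2.124 2.321 -0.764
v -3.373 2.773 -1.328
v -2.254 2.645 -0.531
v -3.6 2.88 -0.991
v -2.481 2.752 -0.194
v -3.839 2.729 -0.681
v -2.72 2.601 0.117
v -3.998 2.377 -0.514
v -2.879 2.249 0.283
v -4.016 1.959 -0.556
v -2.897 1.831 0.242
v -3.886 1.635 -0.789
v -2.767 1.507 0.008
v -3.659 1.528 -1.126
v -2.54 1.4 -0.329
v -3.42 1.679 -1.437
v -2.301 1.551 -0.639
f 1 38 17
f 38 12 41
f 17 41 6
f 38 41 17
f 1 17 13
f 17 6 18
f 13 18 2
f 17 18 13
f 1 13 22
f 13 2 23
f 22 23 8
f 13 23 22
f 1 22 34
f 22 8 37
f 34 37 11
f 22 37 34
f 1 34 38
f 34 11 42
f 38 42 12
f 34 42 38
f 2 18 29
f 18 6 32
f 29 32 10
f 18 32 29
f 6 41 19
f 41 12 40
f 19 40 5
f 41 40 19
f 12 42 39
f 42 11 35
f 39 35 3
f 42 35 39
f 11 37 36
f 37 8 24
f 36 24 7
f 37 24 36
f 8 23 28
f 23 2 25
f 28 25 9
f 23 25 28
f 4 30 16
f 30 10 31
f 16 31 5
f 30 31 16
f 4 16 14
f 16 5 15
f 14 15 3
f 16 15 14
f 4 14 21
f 14 3 20
f 21 20 7
f 14 20 21
f 4 21 26
f 21 7 27
f 26 27 9
f 21 27 26
f 4 26 30
f 26 9 33
f 30 33 10
f 26 33 30
f 5 31 19
f 31 10 32
f 19 32 6
f 31 32 19
f 3 15 39
f 15 5 40
f 39 40 12
f 15 40 39
f 7 20 36
f 20 3 35
f 36 35 11
f 20 35 36
f 9 27 28
f 27 7 24
f 28 24 8
f 27 24 28
f 10 33 29
f 33 9 25
f 29 25 2
f 33 25 29
f 44 43 46
f 44 46 45
f 46 43 47
f 46 47 45
f 47 43 48
f 47 48 45
f 48 43 49
f 48 49 45
f 49 43 50
f 49 50 45
f 50 43 51
f 50 51 45
f 51 43 52
f 51 52 45
f 52 43 53
f 52 53 45
f 53 43 54
f 53 54 45
f 54 43 44
f 54 44 45
f 56 55 58
f 56 58 57
f 58 55 59
f 58 59 57
f 59 55 60
f 59 60 57
f 60 55 61
f 60 61 57
f 61 55 62
f 61 62 57
f 62 55 63
f 62 63 57
f 63 55 64
f 63 64 57
f 64 55 65
f 64 65 57
f 65 55 66
f 65 66 57
f 66 55 56
f 66 56 57
f 68 70 67
f 71 68 67
f 67 70 69
f 69 71 67
f 68 74 70
f 72 68 71
f 72 74 68
f 70 74 69
f 73 71 69
f 69 74 73
f 73 72 71
f 74 72 73
f 76 75 79
f 76 79 77
f 77 79 80
f 77 80 78
f 79 75 81
f 79 81 80
f 80 81 82
f 80 82 78
f 81 75 83
f 81 83 82
f 82 83 84
f 82 84 78
f 83 75 85
f 83 85 84
f 84 85 86
f 84 86 78
f 85 75 87
f 85 87 86
f 86 87 88
f 86 88 78
f 87 75 89
f 87 89 88
f 88 89 90
f 88 90 78
f 89 75 91
f 89 91 90
f 90 91 92
f 90 92 78
f 91 75 93
f 91 93 92
f 92 93 94
f 92 94 78
f 93 75 95
f 93 95 94
f 94 95 96
f 94 96 78
f 95 75 76
f 95 76 96
f 96 76 77
f 96 77 78



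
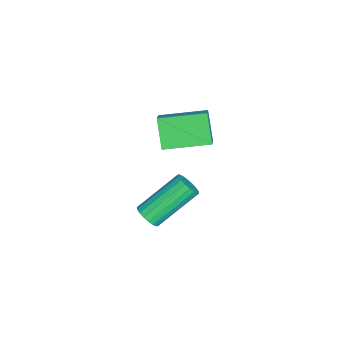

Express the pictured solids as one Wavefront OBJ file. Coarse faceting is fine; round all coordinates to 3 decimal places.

v 2.043 -0.346 1.231
v 1.337 -0.655 2.265
v 1.643 1.332 1.459
v 0.937 1.023 2.493
v 2.783 -0.243 1.767
v 2.077 -0.552 2.801
v 2.383 1.435 1.995
v 1.677 1.126 3.029
v 2.637 -0.807 -2.41
v 3.09 -0.517 -2.365
v 2.136 0.777 -1.125
v 1.683 0.487 -1.17
v 2.98 -0.416 -2.554
v 2.027 0.878 -1.314
v 2.803 -0.393 -2.714
v 1.85 0.901 -1.474
v 2.593 -0.452 -2.814
v 1.639 0.842 -1.574
v 2.391 -0.581 -2.835
v 1.438 0.713 -1.595
v 2.238 -0.755 -2.771
v 1.285 0.539 -1.531
v 2.164 -0.939 -2.635
v 1.211 0.355 -1.395
v 2.184 -1.097 -2.455
v 1.23 0.197 -1.215
v 2.293 -1.198 -2.266
v 1.34 0.096 -1.026
v 2.47 -1.221 -2.106
v 1.517 0.073 -0.866
v 2.681 -1.162 -2.006
v 1.727 0.132 -0.766
v 2.882 -1.033 -1.985
v 1.929 0.261 -0.745
v 3.035 -0.859 -2.049
v 2.082 0.435 -0.809
v 3.109 -0.675 -2.185
v 2.156 0.619 -0.945
f 2 4 1
f 5 2 1
f 1 4 3
f 3 5 1
f 2 8 4
f 6 2 5
f 6 8 2
f 4 8 3
f 7 5 3
f 3 8 7
f 7 6 5
f 8 6 7
f 10 9 13
f 10 13 11
f 11 13 14
f 11 14 12
f 13 9 15
f 13 15 14
f 14 15 16
f 14 16 12
f 15 9 17
f 15 17 16
f 16 17 18
f 16 18 12
f 17 9 19
f 17 19 18
f 18 19 20
f 18 20 12
f 19 9 21
f 19 21 20
f 20 21 22
f 20 22 12
f 21 9 23
f 21 23 22
f 22 23 24
f 22 24 12
f 23 9 25
f 23 25 24
f 24 25 26
f 24 26 12
f 25 9 27
f 25 27 26
f 26 27 28
f 26 28 12
f 27 9 29
f 27 29 28
f 28 29 30
f 28 30 12
f 29 9 31
f 29 31 30
f 30 31 32
f 30 32 12
f 31 9 33
f 31 33 32
f 32 33 34
f 32 34 12
f 33 9 35
f 33 35 34
f 34 35 36
f 34 36 12
f 35 9 37
f 35 37 36
f 36 37 38
f 36 38 12
f 37 9 10
f 37 10 38
f 38 10 11
f 38 11 12



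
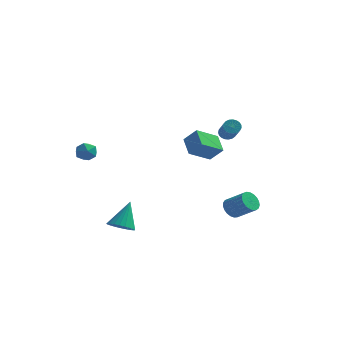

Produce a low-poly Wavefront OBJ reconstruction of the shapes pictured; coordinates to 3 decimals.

v 3.384 0.218 -4.184
v 3.628 -0.179 -4.666
v 4.739 -0.455 -3.878
v 4.496 -0.058 -3.396
v 3.737 0.068 -4.734
v 4.848 -0.208 -3.946
v 3.785 0.341 -4.706
v 4.897 0.065 -3.918
v 3.765 0.593 -4.589
v 4.876 0.317 -3.801
v 3.678 0.78 -4.401
v 4.789 0.504 -3.613
v 3.541 0.87 -4.176
v 4.652 0.593 -3.388
v 3.376 0.847 -3.952
v 4.487 0.57 -3.164
v 3.213 0.715 -3.768
v 4.324 0.439 -2.98
v 3.08 0.497 -3.657
v 4.191 0.221 -2.869
v 2.999 0.232 -3.636
v 4.11 -0.045 -2.848
v 2.985 -0.037 -3.71
v 4.096 -0.313 -2.922
v 3.04 -0.261 -3.866
v 4.151 -0.537 -3.078
v 3.154 -0.402 -4.077
v 4.266 -0.678 -3.289
v 3.309 -0.436 -4.307
v 4.42 -0.712 -3.519
v 3.476 -0.357 -4.515
v 4.587 -0.633 -3.727
v 2.23 3.203 0.216
v 2.373 2.969 -0.202
v 3.034 1.643 0.766
v 2.89 1.877 1.184
v 2.54 3.085 -0.158
v 3.201 1.759 0.811
v 2.653 3.221 -0.049
v 3.314 1.895 0.92
v 2.693 3.354 0.106
v 3.354 2.028 1.074
v 2.653 3.461 0.28
v 3.314 2.135 1.248
v 2.54 3.523 0.442
v 3.201 2.197 1.411
v 2.373 3.53 0.566
v 3.034 2.204 1.534
v 2.181 3.48 0.629
v 2.842 2.154 1.597
v 1.997 3.383 0.62
v 2.658 2.057 1.589
v 1.854 3.254 0.542
v 2.515 1.928 1.511
v 1.776 3.117 0.407
v 2.437 1.791 1.376
v 1.776 2.994 0.239
v 2.437 1.668 1.208
v 1.854 2.908 0.067
v 2.515 1.582 1.036
v 1.998 2.872 -0.079
v 2.659 1.546 0.889
v 2.181 2.894 -0.174
v 2.842 1.568 0.794
v 2.999 -3.941 1.886
v 2.445 -3.082 2.515
v 2.279 -3.858 1.139
v 1.725 -2.999 1.768
v 3.815 -2.921 1.212
v 3.261 -2.062 1.841
v 3.095 -2.838 0.465
v 2.541 -1.979 1.094
v -3.423 -2.988 0.867
v -2.888 -3.395 0.892
v -3.872 -3.625 0.108
v -3.337 -4.032 0.133
v -3.76 -4.001 0.655
v -3.483 -3.607 1.124
v -3.277 -3.413 -0.124
v -3 -3.019 0.345
v -2.798 -3.658 0.279
v -3.096 -4.021 0.761
v -3.664 -2.999 0.239
v -3.962 -3.362 0.721
v -1.501 -3.593 -4.645
v -0.737 -3.752 -4.647
v -1.299 -2.647 -3.175
v -0.745 -3.496 -4.811
v -0.868 -3.254 -4.95
v -1.087 -3.064 -5.042
v -1.369 -2.955 -5.074
v -1.671 -2.943 -5.04
v -1.948 -3.03 -4.947
v -2.156 -3.202 -4.807
v -2.264 -3.434 -4.643
v -2.256 -3.691 -4.479
v -2.134 -3.932 -4.34
v -1.914 -4.122 -4.248
v -1.632 -4.231 -4.216
v -1.33 -4.244 -4.25
v -1.054 -4.157 -4.344
v -0.845 -3.984 -4.483
f 2 1 5
f 2 5 3
f 3 5 6
f 3 6 4
f 5 1 7
f 5 7 6
f 6 7 8
f 6 8 4
f 7 1 9
f 7 9 8
f 8 9 10
f 8 10 4
f 9 1 11
f 9 11 10
f 10 11 12
f 10 12 4
f 11 1 13
f 11 13 12
f 12 13 14
f 12 14 4
f 13 1 15
f 13 15 14
f 14 15 16
f 14 16 4
f 15 1 17
f 15 17 16
f 16 17 18
f 16 18 4
f 17 1 19
f 17 19 18
f 18 19 20
f 18 20 4
f 19 1 21
f 19 21 20
f 20 21 22
f 20 22 4
f 21 1 23
f 21 23 22
f 22 23 24
f 22 24 4
f 23 1 25
f 23 25 24
f 24 25 26
f 24 26 4
f 25 1 27
f 25 27 26
f 26 27 28
f 26 28 4
f 27 1 29
f 27 29 28
f 28 29 30
f 28 30 4
f 29 1 31
f 29 31 30
f 30 31 32
f 30 32 4
f 31 1 2
f 31 2 32
f 32 2 3
f 32 3 4
f 34 33 37
f 34 37 35
f 35 37 38
f 35 38 36
f 37 33 39
f 37 39 38
f 38 39 40
f 38 40 36
f 39 33 41
f 39 41 40
f 40 41 42
f 40 42 36
f 41 33 43
f 41 43 42
f 42 43 44
f 42 44 36
f 43 33 45
f 43 45 44
f 44 45 46
f 44 46 36
f 45 33 47
f 45 47 46
f 46 47 48
f 46 48 36
f 47 33 49
f 47 49 48
f 48 49 50
f 48 50 36
f 49 33 51
f 49 51 50
f 50 51 52
f 50 52 36
f 51 33 53
f 51 53 52
f 52 53 54
f 52 54 36
f 53 33 55
f 53 55 54
f 54 55 56
f 54 56 36
f 55 33 57
f 55 57 56
f 56 57 58
f 56 58 36
f 57 33 59
f 57 59 58
f 58 59 60
f 58 60 36
f 59 33 61
f 59 61 60
f 60 61 62
f 60 62 36
f 61 33 63
f 61 63 62
f 62 63 64
f 62 64 36
f 63 33 34
f 63 34 64
f 64 34 35
f 64 35 36
f 66 68 65
f 69 66 65
f 65 68 67
f 67 69 65
f 66 72 68
f 70 66 69
f 70 72 66
f 68 72 67
f 71 69 67
f 67 72 71
f 71 70 69
f 72 70 71
f 73 84 78
f 73 78 74
f 73 74 80
f 73 80 83
f 73 83 84
f 74 78 82
f 78 84 77
f 84 83 75
f 83 80 79
f 80 74 81
f 76 82 77
f 76 77 75
f 76 75 79
f 76 79 81
f 76 81 82
f 77 82 78
f 75 77 84
f 79 75 83
f 81 79 80
f 82 81 74
f 86 85 88
f 86 88 87
f 88 85 89
f 88 89 87
f 89 85 90
f 89 90 87
f 90 85 91
f 90 91 87
f 91 85 92
f 91 92 87
f 92 85 93
f 92 93 87
f 93 85 94
f 93 94 87
f 94 85 95
f 94 95 87
f 95 85 96
f 95 96 87
f 96 85 97
f 96 97 87
f 97 85 98
f 97 98 87
f 98 85 99
f 98 99 87
f 99 85 100
f 99 100 87
f 100 85 101
f 100 101 87
f 101 85 102
f 101 102 87
f 102 85 86
f 102 86 87



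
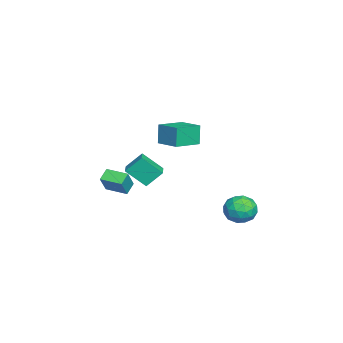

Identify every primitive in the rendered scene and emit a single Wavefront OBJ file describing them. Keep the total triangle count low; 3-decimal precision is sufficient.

v -3.413 -4.357 -3.655
v -2.622 -4.538 -2.49
v -2.982 -3.059 -3.745
v -2.191 -3.241 -2.58
v -2.729 -4.619 -4.16
v -1.938 -4.801 -2.995
v -2.298 -3.322 -4.25
v -1.507 -3.503 -3.085
v 0.588 -1.111 1.284
v 0.284 -1.118 2.548
v -0.64 -0.001 0.996
v -0.944 -0.008 2.26
v 1.544 0.008 1.52
v 1.24 0.001 2.784
v 0.316 1.118 1.232
v 0.012 1.111 2.496
v -0.017 4.026 -3.793
v 0.972 4.153 -4.01
v 0.348 2.667 -2.93
v 1.337 2.794 -3.147
v 0.864 3.447 -2.522
v 0.638 4.287 -3.056
v 0.682 2.533 -3.884
v 0.456 3.373 -4.418
v 1.403 3.23 -4.067
v 1.516 3.795 -3.225
v -0.196 3.025 -3.715
v -0.083 3.59 -2.873
v 0.446 4.208 -3.977
v 0.874 2.612 -2.963
v 0.597 2.995 -2.595
v 1.177 3.07 -2.723
v 0.25 4.287 -3.416
v 0.83 4.362 -3.544
v 0.767 3.947 -2.67
v 0.49 2.458 -3.396
v 1.07 2.533 -3.524
v 0.143 3.75 -4.217
v 0.723 3.825 -4.345
v 0.553 2.873 -4.27
v 1.28 3.741 -4.138
v 1.495 2.943 -3.631
v 1.11 2.789 -4.064
v 0.977 3.282 -4.378
v 1.346 4.073 -3.644
v 1.561 3.275 -3.136
v 1.283 3.659 -2.769
v 1.15 4.152 -3.083
v 1.6 3.531 -3.677
v -0.241 3.545 -3.804
v -0.026 2.747 -3.296
v 0.17 2.668 -3.857
v 0.037 3.161 -4.171
v -0.175 3.877 -3.309
v 0.04 3.079 -2.802
v 0.343 3.538 -2.562
v 0.21 4.031 -2.876
v -0.28 3.289 -3.263
v 2.197 -1.472 -0.883
v 2.194 -2.605 0.16
v 1.963 -0.62 0.042
v 1.96 -1.753 1.085
v 3.2 -1.347 -0.745
v 3.197 -2.48 0.298
v 2.966 -0.495 0.18
v 2.963 -1.628 1.223
f 2 4 1
f 5 2 1
f 1 4 3
f 3 5 1
f 2 8 4
f 6 2 5
f 6 8 2
f 4 8 3
f 7 5 3
f 3 8 7
f 7 6 5
f 8 6 7
f 10 12 9
f 13 10 9
f 9 12 11
f 11 13 9
f 10 16 12
f 14 10 13
f 14 16 10
f 12 16 11
f 15 13 11
f 11 16 15
f 15 14 13
f 16 14 15
f 17 54 33
f 54 28 57
f 33 57 22
f 54 57 33
f 17 33 29
f 33 22 34
f 29 34 18
f 33 34 29
f 17 29 38
f 29 18 39
f 38 39 24
f 29 39 38
f 17 38 50
f 38 24 53
f 50 53 27
f 38 53 50
f 17 50 54
f 50 27 58
f 54 58 28
f 50 58 54
f 18 34 45
f 34 22 48
f 45 48 26
f 34 48 45
f 22 57 35
f 57 28 56
f 35 56 21
f 57 56 35
f 28 58 55
f 58 27 51
f 55 51 19
f 58 51 55
f 27 53 52
f 53 24 40
f 52 40 23
f 53 40 52
f 24 39 44
f 39 18 41
f 44 41 25
f 39 41 44
f 20 46 32
f 46 26 47
f 32 47 21
f 46 47 32
f 20 32 30
f 32 21 31
f 30 31 19
f 32 31 30
f 20 30 37
f 30 19 36
f 37 36 23
f 30 36 37
f 20 37 42
f 37 23 43
f 42 43 25
f 37 43 42
f 20 42 46
f 42 25 49
f 46 49 26
f 42 49 46
f 21 47 35
f 47 26 48
f 35 48 22
f 47 48 35
f 19 31 55
f 31 21 56
f 55 56 28
f 31 56 55
f 23 36 52
f 36 19 51
f 52 51 27
f 36 51 52
f 25 43 44
f 43 23 40
f 44 40 24
f 43 40 44
f 26 49 45
f 49 25 41
f 45 41 18
f 49 41 45
f 60 62 59
f 63 60 59
f 59 62 61
f 61 63 59
f 60 66 62
f 64 60 63
f 64 66 60
f 62 66 61
f 65 63 61
f 61 66 65
f 65 64 63
f 66 64 65



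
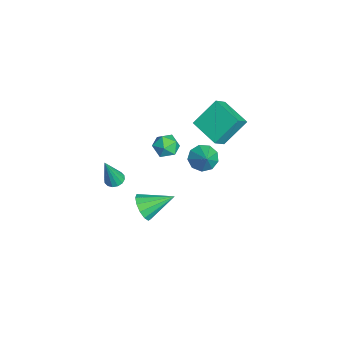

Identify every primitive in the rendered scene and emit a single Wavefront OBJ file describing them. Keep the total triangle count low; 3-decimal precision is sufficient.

v 1.253 -1.992 -2.033
v 1.665 -1.598 -2.02
v 1.687 -2.508 -0.107
v 1.422 -1.458 -1.927
v 1.134 -1.461 -1.863
v 0.878 -1.606 -1.845
v 0.722 -1.855 -1.877
v 0.709 -2.14 -1.95
v 0.842 -2.386 -2.046
v 1.085 -2.526 -2.138
v 1.373 -2.523 -2.202
v 1.629 -2.377 -2.221
v 1.784 -2.129 -2.189
v 1.797 -1.843 -2.115
v 1.228 2.664 2.347
v 0.773 3.892 3.696
v 2.655 3.659 1.923
v 2.2 4.886 3.272
v 1.82 2.114 3.048
v 1.365 3.341 4.397
v 3.247 3.108 2.624
v 2.792 4.336 3.973
v 3.358 2.503 1.524
v 3.748 1.891 1.141
v 4.302 2.597 2.336
v 3.893 2.383 0.915
v 3.789 2.931 0.973
v 3.482 3.278 1.289
v 3.117 3.263 1.715
v 2.865 2.892 2.051
v 2.843 2.339 2.141
v 3.062 1.862 1.942
v 3.419 1.685 1.547
v 2.331 -0.554 -3.573
v 2.682 -0.184 -4.302
v 2.369 1.114 -2.707
v 2.184 -0.147 -4.351
v 1.733 -0.239 -4.152
v 1.471 -0.432 -3.77
v 1.483 -0.663 -3.325
v 1.763 -0.86 -2.959
v 2.224 -0.959 -2.788
v 2.719 -0.93 -2.866
v 3.09 -0.782 -3.168
v 3.22 -0.561 -3.599
v 3.068 -0.338 -4.022
v 1.94 1.248 1.635
v 2.342 1.138 0.941
v 1.098 0.302 1.299
v 1.5 0.192 0.605
v 1.843 -0.017 1.308
v 2.363 0.568 1.516
v 1.077 0.872 0.724
v 1.597 1.457 0.932
v 1.808 0.905 0.378
v 2.281 0.356 0.738
v 1.159 1.084 1.502
v 1.632 0.535 1.862
f 2 1 4
f 2 4 3
f 4 1 5
f 4 5 3
f 5 1 6
f 5 6 3
f 6 1 7
f 6 7 3
f 7 1 8
f 7 8 3
f 8 1 9
f 8 9 3
f 9 1 10
f 9 10 3
f 10 1 11
f 10 11 3
f 11 1 12
f 11 12 3
f 12 1 13
f 12 13 3
f 13 1 14
f 13 14 3
f 14 1 2
f 14 2 3
f 16 18 15
f 19 16 15
f 15 18 17
f 17 19 15
f 16 22 18
f 20 16 19
f 20 22 16
f 18 22 17
f 21 19 17
f 17 22 21
f 21 20 19
f 22 20 21
f 24 23 26
f 24 26 25
f 26 23 27
f 26 27 25
f 27 23 28
f 27 28 25
f 28 23 29
f 28 29 25
f 29 23 30
f 29 30 25
f 30 23 31
f 30 31 25
f 31 23 32
f 31 32 25
f 32 23 33
f 32 33 25
f 33 23 24
f 33 24 25
f 35 34 37
f 35 37 36
f 37 34 38
f 37 38 36
f 38 34 39
f 38 39 36
f 39 34 40
f 39 40 36
f 40 34 41
f 40 41 36
f 41 34 42
f 41 42 36
f 42 34 43
f 42 43 36
f 43 34 44
f 43 44 36
f 44 34 45
f 44 45 36
f 45 34 46
f 45 46 36
f 46 34 35
f 46 35 36
f 47 58 52
f 47 52 48
f 47 48 54
f 47 54 57
f 47 57 58
f 48 52 56
f 52 58 51
f 58 57 49
f 57 54 53
f 54 48 55
f 50 56 51
f 50 51 49
f 50 49 53
f 50 53 55
f 50 55 56
f 51 56 52
f 49 51 58
f 53 49 57
f 55 53 54
f 56 55 48



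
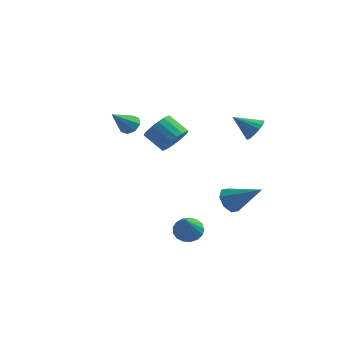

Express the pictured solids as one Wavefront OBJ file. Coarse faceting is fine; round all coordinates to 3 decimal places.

v 1.632 -2.541 -3.303
v 2.397 -2.283 -3.245
v 1.908 -3.679 -1.897
v 2.201 -2.043 -3.012
v 1.874 -1.918 -2.846
v 1.491 -1.935 -2.785
v 1.141 -2.091 -2.843
v 0.903 -2.35 -3.005
v 0.832 -2.653 -3.237
v 0.945 -2.93 -3.483
v 1.214 -3.119 -3.688
v 1.58 -3.175 -3.805
v 1.957 -3.086 -3.807
v 2.26 -2.872 -3.694
v 2.419 -2.582 -3.491
v 3.974 1.106 2.567
v 4.343 0.574 2.966
v 2.786 0.914 3.413
v 4.419 0.884 3.142
v 4.392 1.244 3.186
v 4.27 1.572 3.089
v 4.08 1.794 2.872
v 3.865 1.858 2.585
v 3.675 1.749 2.294
v 3.554 1.494 2.066
v 3.529 1.149 1.952
v 3.605 0.794 1.98
v 3.766 0.511 2.142
v 3.975 0.364 2.401
v 4.183 0.387 2.698
v 2.695 0.928 -2.847
v 3.078 1.505 -3.341
v 4.465 0.812 -1.613
v 2.752 1.777 -2.848
v 2.393 1.551 -2.354
v 2.211 0.961 -2.149
v 2.313 0.352 -2.353
v 2.639 0.08 -2.846
v 2.998 0.306 -3.34
v 3.18 0.896 -3.545
v -0.323 0.917 1.093
v 0.234 1.079 1.833
v -0.9 1.346 2.627
v -1.457 1.183 1.887
v 0.199 1.457 1.657
v -0.934 1.724 2.451
v 0.062 1.728 1.37
v -1.072 1.995 2.164
v -0.152 1.839 1.027
v -1.286 2.105 1.822
v -0.4 1.766 0.698
v -1.534 2.033 1.493
v -0.632 1.526 0.447
v -1.766 1.792 1.242
v -0.804 1.165 0.324
v -1.937 1.431 1.118
v -0.88 0.754 0.353
v -2.014 1.021 1.147
v -0.846 0.376 0.529
v -1.979 0.643 1.323
v -0.708 0.105 0.816
v -1.842 0.372 1.61
v -0.494 -0.005 1.158
v -1.628 0.261 1.953
v -0.246 0.067 1.487
v -1.38 0.334 2.282
v -0.014 0.308 1.738
v -1.148 0.574 2.533
v 0.157 0.669 1.862
v -0.976 0.935 2.656
v -3.579 2.708 0.803
v -3.167 2.994 1.262
v -4.181 1.632 2.017
v -3.631 3.228 1.239
v -4.065 3.157 0.961
v -4.215 2.824 0.591
v -3.992 2.422 0.345
v -3.528 2.189 0.368
v -3.093 2.26 0.646
v -2.944 2.593 1.016
f 2 1 4
f 2 4 3
f 4 1 5
f 4 5 3
f 5 1 6
f 5 6 3
f 6 1 7
f 6 7 3
f 7 1 8
f 7 8 3
f 8 1 9
f 8 9 3
f 9 1 10
f 9 10 3
f 10 1 11
f 10 11 3
f 11 1 12
f 11 12 3
f 12 1 13
f 12 13 3
f 13 1 14
f 13 14 3
f 14 1 15
f 14 15 3
f 15 1 2
f 15 2 3
f 17 16 19
f 17 19 18
f 19 16 20
f 19 20 18
f 20 16 21
f 20 21 18
f 21 16 22
f 21 22 18
f 22 16 23
f 22 23 18
f 23 16 24
f 23 24 18
f 24 16 25
f 24 25 18
f 25 16 26
f 25 26 18
f 26 16 27
f 26 27 18
f 27 16 28
f 27 28 18
f 28 16 29
f 28 29 18
f 29 16 30
f 29 30 18
f 30 16 17
f 30 17 18
f 32 31 34
f 32 34 33
f 34 31 35
f 34 35 33
f 35 31 36
f 35 36 33
f 36 31 37
f 36 37 33
f 37 31 38
f 37 38 33
f 38 31 39
f 38 39 33
f 39 31 40
f 39 40 33
f 40 31 32
f 40 32 33
f 42 41 45
f 42 45 43
f 43 45 46
f 43 46 44
f 45 41 47
f 45 47 46
f 46 47 48
f 46 48 44
f 47 41 49
f 47 49 48
f 48 49 50
f 48 50 44
f 49 41 51
f 49 51 50
f 50 51 52
f 50 52 44
f 51 41 53
f 51 53 52
f 52 53 54
f 52 54 44
f 53 41 55
f 53 55 54
f 54 55 56
f 54 56 44
f 55 41 57
f 55 57 56
f 56 57 58
f 56 58 44
f 57 41 59
f 57 59 58
f 58 59 60
f 58 60 44
f 59 41 61
f 59 61 60
f 60 61 62
f 60 62 44
f 61 41 63
f 61 63 62
f 62 63 64
f 62 64 44
f 63 41 65
f 63 65 64
f 64 65 66
f 64 66 44
f 65 41 67
f 65 67 66
f 66 67 68
f 66 68 44
f 67 41 69
f 67 69 68
f 68 69 70
f 68 70 44
f 69 41 42
f 69 42 70
f 70 42 43
f 70 43 44
f 72 71 74
f 72 74 73
f 74 71 75
f 74 75 73
f 75 71 76
f 75 76 73
f 76 71 77
f 76 77 73
f 77 71 78
f 77 78 73
f 78 71 79
f 78 79 73
f 79 71 80
f 79 80 73
f 80 71 72
f 80 72 73



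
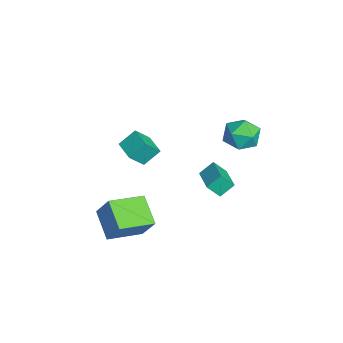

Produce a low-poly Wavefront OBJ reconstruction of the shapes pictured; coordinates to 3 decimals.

v 0.258 0.666 1.459
v 0.09 1.444 2.128
v 0.373 1.354 0.687
v 0.205 2.132 1.357
v 1.935 0.748 1.783
v 1.767 1.526 2.453
v 2.05 1.436 1.012
v 1.882 2.214 1.681
v 0.476 -4.836 -0.692
v 1.172 -4.262 0.749
v -0.169 -2.872 -1.162
v 0.527 -2.298 0.278
v 2.093 -4.522 -1.598
v 2.789 -3.948 -0.158
v 1.448 -2.558 -2.069
v 2.144 -1.984 -0.628
v -3.304 -3.061 1.399
v -3.506 -2.127 2.236
v -3.627 -2.226 0.389
v -3.829 -1.292 1.226
v -2.011 -2.688 1.294
v -2.213 -1.754 2.131
v -2.334 -1.853 0.284
v -2.536 -0.919 1.121
v -0.706 3.625 3.36
v -0.203 3.983 4.288
v -0.097 1.957 3.672
v 0.406 2.315 4.6
v -0.706 2.271 4.551
v -1.083 3.302 4.358
v 0.783 2.638 3.602
v 0.406 3.669 3.409
v 0.717 3.373 4.438
v -0.203 3.146 5.024
v -0.097 2.794 2.936
v -1.017 2.567 3.522
f 2 4 1
f 5 2 1
f 1 4 3
f 3 5 1
f 2 8 4
f 6 2 5
f 6 8 2
f 4 8 3
f 7 5 3
f 3 8 7
f 7 6 5
f 8 6 7
f 10 12 9
f 13 10 9
f 9 12 11
f 11 13 9
f 10 16 12
f 14 10 13
f 14 16 10
f 12 16 11
f 15 13 11
f 11 16 15
f 15 14 13
f 16 14 15
f 18 20 17
f 21 18 17
f 17 20 19
f 19 21 17
f 18 24 20
f 22 18 21
f 22 24 18
f 20 24 19
f 23 21 19
f 19 24 23
f 23 22 21
f 24 22 23
f 25 36 30
f 25 30 26
f 25 26 32
f 25 32 35
f 25 35 36
f 26 30 34
f 30 36 29
f 36 35 27
f 35 32 31
f 32 26 33
f 28 34 29
f 28 29 27
f 28 27 31
f 28 31 33
f 28 33 34
f 29 34 30
f 27 29 36
f 31 27 35
f 33 31 32
f 34 33 26



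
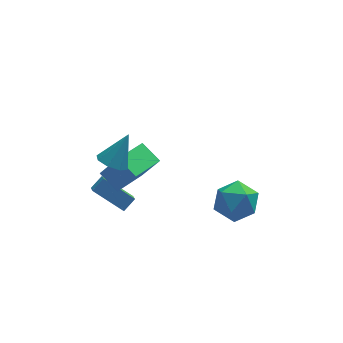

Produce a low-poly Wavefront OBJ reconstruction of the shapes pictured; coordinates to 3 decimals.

v -3.716 -0.672 2.342
v -3.095 -1.147 2.127
v -2.824 -0.168 3.798
v -3.046 -0.573 1.898
v -3.389 -0.057 1.929
v -3.923 0.098 2.202
v -4.336 -0.198 2.557
v -4.385 -0.772 2.787
v -4.043 -1.287 2.756
v -3.508 -1.443 2.482
v 1.715 0.964 -2.754
v 2.88 1.034 -3.144
v 1.88 -1.014 -2.616
v 3.045 -0.944 -3.006
v 2.741 -0.51 -1.896
v 2.639 0.713 -1.981
v 2.121 -0.693 -3.779
v 2.019 0.53 -3.864
v 3.13 0.01 -3.778
v 3.514 0.123 -2.614
v 1.246 -0.103 -3.146
v 1.63 0.01 -1.982
v -4.284 1.623 -2.109
v -3.675 1.944 -1.61
v -4.241 2.296 -2.593
v -3.632 2.617 -2.094
v -2.948 0.763 -3.186
v -2.339 1.084 -2.687
v -2.905 1.436 -3.67
v -2.296 1.757 -3.171
v -2.665 -0.857 1.208
v -3.307 0.05 1.842
v -3.467 -0.463 -0.168
v -4.109 0.444 0.467
v -1.231 0.476 0.753
v -1.873 1.383 1.388
v -2.033 0.87 -0.622
v -2.675 1.777 0.012
f 2 1 4
f 2 4 3
f 4 1 5
f 4 5 3
f 5 1 6
f 5 6 3
f 6 1 7
f 6 7 3
f 7 1 8
f 7 8 3
f 8 1 9
f 8 9 3
f 9 1 10
f 9 10 3
f 10 1 2
f 10 2 3
f 11 22 16
f 11 16 12
f 11 12 18
f 11 18 21
f 11 21 22
f 12 16 20
f 16 22 15
f 22 21 13
f 21 18 17
f 18 12 19
f 14 20 15
f 14 15 13
f 14 13 17
f 14 17 19
f 14 19 20
f 15 20 16
f 13 15 22
f 17 13 21
f 19 17 18
f 20 19 12
f 24 26 23
f 27 24 23
f 23 26 25
f 25 27 23
f 24 30 26
f 28 24 27
f 28 30 24
f 26 30 25
f 29 27 25
f 25 30 29
f 29 28 27
f 30 28 29
f 32 34 31
f 35 32 31
f 31 34 33
f 33 35 31
f 32 38 34
f 36 32 35
f 36 38 32
f 34 38 33
f 37 35 33
f 33 38 37
f 37 36 35
f 38 36 37



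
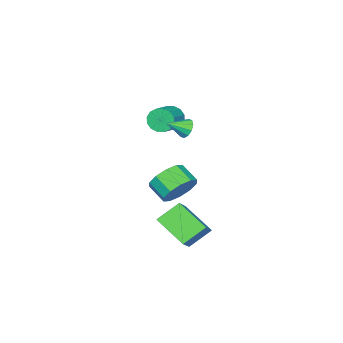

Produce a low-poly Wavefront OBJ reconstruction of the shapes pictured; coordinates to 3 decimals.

v -0.534 3.469 2.725
v -0.14 3.634 2.276
v 0.334 2.891 3.275
v -0.131 3.905 2.546
v -0.276 4.01 2.885
v -0.52 3.908 3.163
v -0.769 3.639 3.273
v -0.929 3.305 3.174
v -0.938 3.034 2.903
v -0.793 2.929 2.564
v -0.549 3.031 2.287
v -0.299 3.3 2.176
v -4.232 -0.537 0.546
v -3.894 -0.91 -0.062
v -2.549 -0.517 0.445
v -2.888 -0.143 1.054
v -3.956 -0.528 -0.194
v -2.611 -0.134 0.314
v -4.092 -0.148 -0.127
v -2.747 0.245 0.38
v -4.266 0.128 0.12
v -2.921 0.521 0.627
v -4.431 0.225 0.481
v -3.086 0.619 0.989
v -4.542 0.119 0.86
v -3.198 0.512 1.367
v -4.571 -0.163 1.155
v -3.226 0.23 1.662
v -4.509 -0.546 1.286
v -3.164 -0.152 1.794
v -4.373 -0.925 1.22
v -3.028 -0.532 1.727
v -4.199 -1.201 0.973
v -2.854 -0.808 1.48
v -4.034 -1.299 0.611
v -2.689 -0.905 1.119
v -3.922 -1.192 0.233
v -2.578 -0.799 0.74
v 0.595 3.995 -1.062
v 1.098 4.423 -0.219
v 0.947 3.373 0.404
v 0.445 2.945 -0.438
v 0.452 4.551 -0.159
v 0.301 3.502 0.464
v -0.139 4.468 -0.443
v -0.29 3.418 0.18
v -0.449 4.203 -0.964
v -0.6 3.154 -0.341
v -0.361 3.859 -1.522
v -0.512 2.81 -0.898
v 0.093 3.567 -1.904
v -0.058 2.517 -1.281
v 0.739 3.438 -1.964
v 0.588 2.389 -1.341
v 1.33 3.522 -1.68
v 1.179 2.472 -1.057
v 1.64 3.786 -1.159
v 1.489 2.737 -0.536
v 1.552 4.13 -0.602
v 1.401 3.081 0.022
v 0.11 2.475 -4.261
v -0.973 3.069 -3.342
v 0.194 4.248 -5.308
v -0.889 4.842 -4.388
v 1.309 3.038 -3.212
v 0.226 3.632 -2.292
v 1.393 4.811 -4.258
v 0.31 5.405 -3.339
f 2 1 4
f 2 4 3
f 4 1 5
f 4 5 3
f 5 1 6
f 5 6 3
f 6 1 7
f 6 7 3
f 7 1 8
f 7 8 3
f 8 1 9
f 8 9 3
f 9 1 10
f 9 10 3
f 10 1 11
f 10 11 3
f 11 1 12
f 11 12 3
f 12 1 2
f 12 2 3
f 14 13 17
f 14 17 15
f 15 17 18
f 15 18 16
f 17 13 19
f 17 19 18
f 18 19 20
f 18 20 16
f 19 13 21
f 19 21 20
f 20 21 22
f 20 22 16
f 21 13 23
f 21 23 22
f 22 23 24
f 22 24 16
f 23 13 25
f 23 25 24
f 24 25 26
f 24 26 16
f 25 13 27
f 25 27 26
f 26 27 28
f 26 28 16
f 27 13 29
f 27 29 28
f 28 29 30
f 28 30 16
f 29 13 31
f 29 31 30
f 30 31 32
f 30 32 16
f 31 13 33
f 31 33 32
f 32 33 34
f 32 34 16
f 33 13 35
f 33 35 34
f 34 35 36
f 34 36 16
f 35 13 37
f 35 37 36
f 36 37 38
f 36 38 16
f 37 13 14
f 37 14 38
f 38 14 15
f 38 15 16
f 40 39 43
f 40 43 41
f 41 43 44
f 41 44 42
f 43 39 45
f 43 45 44
f 44 45 46
f 44 46 42
f 45 39 47
f 45 47 46
f 46 47 48
f 46 48 42
f 47 39 49
f 47 49 48
f 48 49 50
f 48 50 42
f 49 39 51
f 49 51 50
f 50 51 52
f 50 52 42
f 51 39 53
f 51 53 52
f 52 53 54
f 52 54 42
f 53 39 55
f 53 55 54
f 54 55 56
f 54 56 42
f 55 39 57
f 55 57 56
f 56 57 58
f 56 58 42
f 57 39 59
f 57 59 58
f 58 59 60
f 58 60 42
f 59 39 40
f 59 40 60
f 60 40 41
f 60 41 42
f 62 64 61
f 65 62 61
f 61 64 63
f 63 65 61
f 62 68 64
f 66 62 65
f 66 68 62
f 64 68 63
f 67 65 63
f 63 68 67
f 67 66 65
f 68 66 67



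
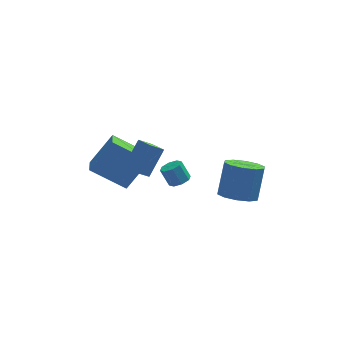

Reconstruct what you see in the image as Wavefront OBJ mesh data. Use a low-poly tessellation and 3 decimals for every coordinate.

v -0.372 -0.655 0.824
v -0.993 -0.83 1.346
v -0.797 0.164 0.594
v -1.418 -0.012 1.116
v 0.398 0.072 1.984
v -0.223 -0.104 2.506
v -0.027 0.89 1.754
v -0.648 0.715 2.276
v 1.548 2.799 -2.734
v 2.067 2.891 -2.544
v 1.691 3.214 -1.676
v 1.172 3.121 -1.866
v 1.901 3.233 -2.743
v 1.525 3.556 -1.874
v 1.529 3.32 -2.937
v 1.153 3.643 -2.068
v 1.168 3.102 -3.012
v 0.792 3.425 -2.143
v 1.029 2.706 -2.924
v 0.653 3.029 -2.056
v 1.195 2.364 -2.726
v 0.819 2.687 -1.857
v 1.567 2.277 -2.532
v 1.191 2.6 -1.663
v 1.928 2.495 -2.457
v 1.552 2.818 -1.588
v -0.916 3.135 -2.675
v -1.055 2.049 -2.292
v -2.542 3.72 -1.61
v -2.682 2.634 -1.227
v 0.222 3.526 -1.153
v 0.082 2.44 -0.77
v -1.405 4.111 -0.088
v -1.544 3.025 0.295
v 3.555 -0.952 -0.843
v 4.257 -0.48 -1.277
v 4.686 0.284 0.249
v 3.985 -0.188 0.683
v 3.772 -0.151 -1.305
v 4.201 0.613 0.221
v 3.204 -0.127 -1.157
v 3.634 0.637 0.369
v 2.77 -0.419 -0.889
v 3.2 0.345 0.637
v 2.637 -0.914 -0.604
v 3.066 -0.15 0.923
v 2.854 -1.424 -0.409
v 3.283 -0.66 1.117
v 3.339 -1.753 -0.381
v 3.768 -0.989 1.145
v 3.906 -1.777 -0.529
v 4.336 -1.013 0.997
v 4.34 -1.485 -0.797
v 4.77 -0.721 0.729
v 4.474 -0.99 -1.083
v 4.903 -0.226 0.444
f 2 4 1
f 5 2 1
f 1 4 3
f 3 5 1
f 2 8 4
f 6 2 5
f 6 8 2
f 4 8 3
f 7 5 3
f 3 8 7
f 7 6 5
f 8 6 7
f 10 9 13
f 10 13 11
f 11 13 14
f 11 14 12
f 13 9 15
f 13 15 14
f 14 15 16
f 14 16 12
f 15 9 17
f 15 17 16
f 16 17 18
f 16 18 12
f 17 9 19
f 17 19 18
f 18 19 20
f 18 20 12
f 19 9 21
f 19 21 20
f 20 21 22
f 20 22 12
f 21 9 23
f 21 23 22
f 22 23 24
f 22 24 12
f 23 9 25
f 23 25 24
f 24 25 26
f 24 26 12
f 25 9 10
f 25 10 26
f 26 10 11
f 26 11 12
f 28 30 27
f 31 28 27
f 27 30 29
f 29 31 27
f 28 34 30
f 32 28 31
f 32 34 28
f 30 34 29
f 33 31 29
f 29 34 33
f 33 32 31
f 34 32 33
f 36 35 39
f 36 39 37
f 37 39 40
f 37 40 38
f 39 35 41
f 39 41 40
f 40 41 42
f 40 42 38
f 41 35 43
f 41 43 42
f 42 43 44
f 42 44 38
f 43 35 45
f 43 45 44
f 44 45 46
f 44 46 38
f 45 35 47
f 45 47 46
f 46 47 48
f 46 48 38
f 47 35 49
f 47 49 48
f 48 49 50
f 48 50 38
f 49 35 51
f 49 51 50
f 50 51 52
f 50 52 38
f 51 35 53
f 51 53 52
f 52 53 54
f 52 54 38
f 53 35 55
f 53 55 54
f 54 55 56
f 54 56 38
f 55 35 36
f 55 36 56
f 56 36 37
f 56 37 38



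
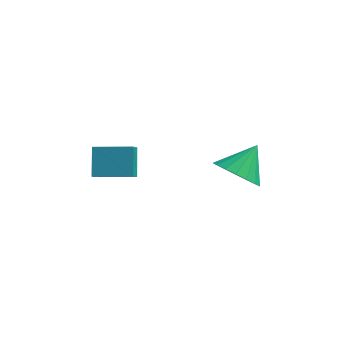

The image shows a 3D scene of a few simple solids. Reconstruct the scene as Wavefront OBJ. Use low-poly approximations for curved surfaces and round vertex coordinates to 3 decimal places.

v 3.251 3.079 1.526
v 4.138 3.13 1.025
v 3.749 4.121 2.514
v 3.887 3.446 0.818
v 3.51 3.69 0.751
v 3.082 3.813 0.838
v 2.687 3.791 1.061
v 2.404 3.627 1.375
v 2.288 3.355 1.72
v 2.364 3.029 2.026
v 2.615 2.712 2.233
v 2.992 2.468 2.3
v 3.42 2.345 2.214
v 3.815 2.368 1.991
v 4.098 2.531 1.676
v 4.213 2.803 1.331
v -1.492 0.662 2.223
v -1.748 1.485 3.183
v -1.65 1.575 1.399
v -1.906 2.398 2.359
v -0.034 1.002 2.321
v -0.29 1.825 3.281
v -0.192 1.915 1.497
v -0.448 2.738 2.457
f 2 1 4
f 2 4 3
f 4 1 5
f 4 5 3
f 5 1 6
f 5 6 3
f 6 1 7
f 6 7 3
f 7 1 8
f 7 8 3
f 8 1 9
f 8 9 3
f 9 1 10
f 9 10 3
f 10 1 11
f 10 11 3
f 11 1 12
f 11 12 3
f 12 1 13
f 12 13 3
f 13 1 14
f 13 14 3
f 14 1 15
f 14 15 3
f 15 1 16
f 15 16 3
f 16 1 2
f 16 2 3
f 18 20 17
f 21 18 17
f 17 20 19
f 19 21 17
f 18 24 20
f 22 18 21
f 22 24 18
f 20 24 19
f 23 21 19
f 19 24 23
f 23 22 21
f 24 22 23

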